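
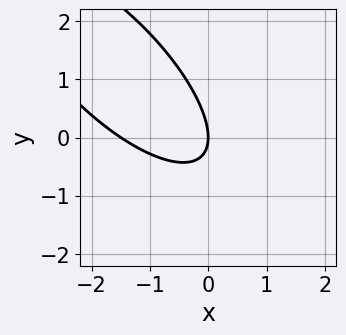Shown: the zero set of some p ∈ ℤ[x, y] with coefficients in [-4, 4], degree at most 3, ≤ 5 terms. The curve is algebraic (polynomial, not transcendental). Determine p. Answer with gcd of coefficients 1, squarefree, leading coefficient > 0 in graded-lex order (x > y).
2*x^2 + 3*x*y + 2*y^2 + 3*x

First, degree: the shape is more complex than any degree-1 curve, so deg p = 2.
Then, checking where it meets the axes: one x-axis crossing is at x = 0; it meets the y-axis at y = 0 (among the integer gridlines).
Finally, putting this together gives p.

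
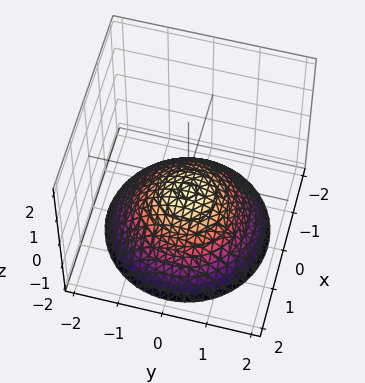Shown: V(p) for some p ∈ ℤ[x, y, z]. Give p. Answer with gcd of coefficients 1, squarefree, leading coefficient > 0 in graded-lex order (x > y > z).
x^2 + y^2 + 2*z + 1

(a) deg p = 2. The shape is more complex than any degree-1 surface.
(b) Symmetries: every cross-section ⟂ z is a circle, so x, y appear only via x² + y².
(c) Checking where it meets the axes: no y-intercept at any integer in the box; a circular section at z = -2 has radius between 1 and 2; the surface avoids every integer x-axis point in the box.
(d) These observations pin down the coefficients.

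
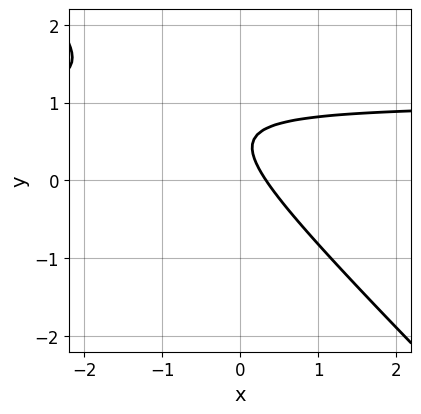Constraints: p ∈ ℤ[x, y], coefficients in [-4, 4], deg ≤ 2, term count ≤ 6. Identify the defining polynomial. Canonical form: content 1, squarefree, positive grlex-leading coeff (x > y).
First, the degree is 2 — a generic line meets the curve in up to 2 points.
Next, observable constraints: the curve avoids every integer y-axis point in the box.
Finally, the integer polynomial consistent with all of this is the stated p.

3*x*y + 3*y^2 - 3*x - 3*y + 1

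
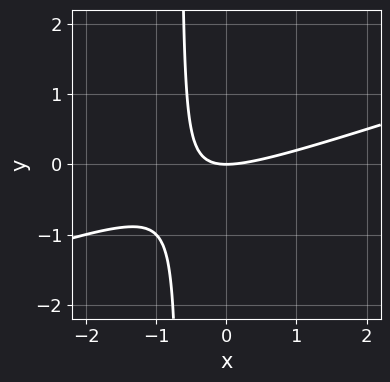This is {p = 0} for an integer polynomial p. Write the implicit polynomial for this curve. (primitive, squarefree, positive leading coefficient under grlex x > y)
x^2 - 3*x*y - 2*y

First, deg p = 2. A generic line meets the curve in up to 2 points.
Next, from the axis intercepts and sections: it meets the y-axis at y = 0 (among the integer gridlines); one x-axis crossing is at x = 0.
Finally, fitting integer coefficients to these (and the overall shape) gives p.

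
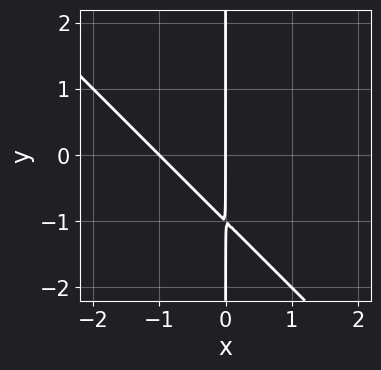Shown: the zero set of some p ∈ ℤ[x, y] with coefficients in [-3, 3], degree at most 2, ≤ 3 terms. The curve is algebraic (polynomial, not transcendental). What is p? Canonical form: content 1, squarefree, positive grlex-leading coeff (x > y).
(a) deg p = 2. No degree-1 curve has this shape.
(b) From the axis intercepts and sections: the x-axis gridline crossings are at x ∈ {-1, 0}; the visible y-axis segment lies entirely on the curve.
(c) Matching integer coefficients to the picture gives p.

x^2 + x*y + x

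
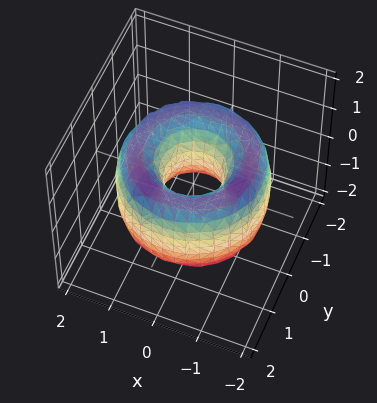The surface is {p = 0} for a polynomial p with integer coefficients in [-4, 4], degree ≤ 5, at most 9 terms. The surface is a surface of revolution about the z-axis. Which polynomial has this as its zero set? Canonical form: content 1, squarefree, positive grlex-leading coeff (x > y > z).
x^4 + 2*x^2*y^2 + y^4 - 3*x^2 - 3*y^2 + z^2 + 1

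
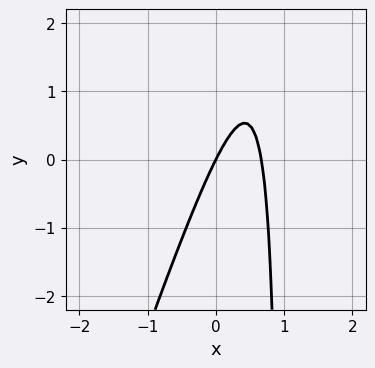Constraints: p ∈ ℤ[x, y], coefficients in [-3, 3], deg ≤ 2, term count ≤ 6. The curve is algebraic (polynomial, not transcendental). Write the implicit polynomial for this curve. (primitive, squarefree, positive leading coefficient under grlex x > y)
3*x^2 - x*y - 2*x + y

Degree: a generic line meets the curve in up to 2 points, so deg p = 2.
Reading off the gridlines: one x-axis crossing is at x = 0; one y-axis crossing is at y = 0.
Solving for integer coefficients yields p as stated.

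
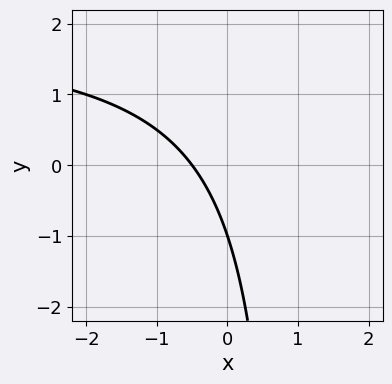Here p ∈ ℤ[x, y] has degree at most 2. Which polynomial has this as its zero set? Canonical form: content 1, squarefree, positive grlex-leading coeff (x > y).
First, degree: no degree-1 curve has this shape, so deg p = 2.
Next, observable constraints: it meets the y-axis at y = -1 (among the integer gridlines).
Finally, together with the visible shape, these determine p as stated.

x*y - 2*x - y - 1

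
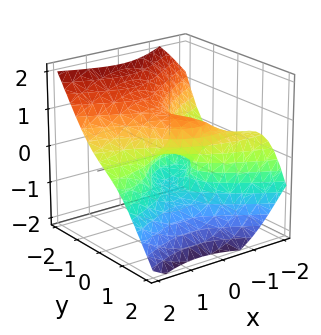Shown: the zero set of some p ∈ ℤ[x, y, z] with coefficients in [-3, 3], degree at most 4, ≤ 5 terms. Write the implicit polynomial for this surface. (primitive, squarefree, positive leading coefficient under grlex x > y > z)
deg p = 3. The shape is more complex than any degree-2 surface.
From the axis intercepts and sections: the visible x-axis segment lies entirely on the surface; among the integer gridlines, it crosses the z-axis at z ∈ {-1, 0, 1}; it crosses the y-axis at the gridline y = 0.
These observations pin down the coefficients.

3*x^2*z + 3*y^3 + 2*z^3 + 3*x*y - 2*z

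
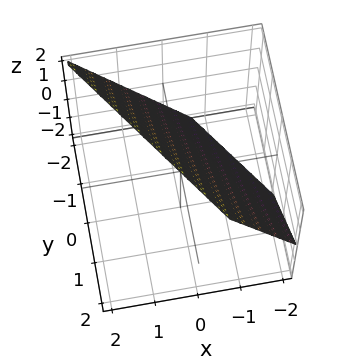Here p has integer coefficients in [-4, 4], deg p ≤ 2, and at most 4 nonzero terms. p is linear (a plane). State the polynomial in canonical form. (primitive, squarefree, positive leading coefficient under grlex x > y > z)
3*x + 2*y - 2*z + 2

1. Degree: every cross-section is a straight line — this is a plane, so deg p = 1.
2. From the axis intercepts and sections: one y-axis crossing is at y = -1; it meets the z-axis at z = 1 (among the integer gridlines).
3. The integer polynomial consistent with all of this is the stated p.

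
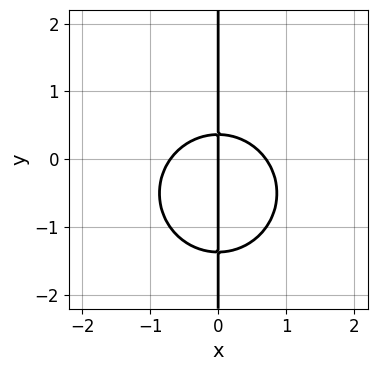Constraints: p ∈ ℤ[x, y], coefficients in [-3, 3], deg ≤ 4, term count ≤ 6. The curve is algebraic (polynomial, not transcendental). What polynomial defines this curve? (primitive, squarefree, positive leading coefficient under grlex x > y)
2*x^3 + 2*x*y^2 + 2*x*y - x

The degree is 3 — no degree-2 curve has this shape.
Reading off the gridlines: it crosses the x-axis at the gridline x = 0; the visible y-axis segment lies entirely on the curve.
These observations pin down the coefficients.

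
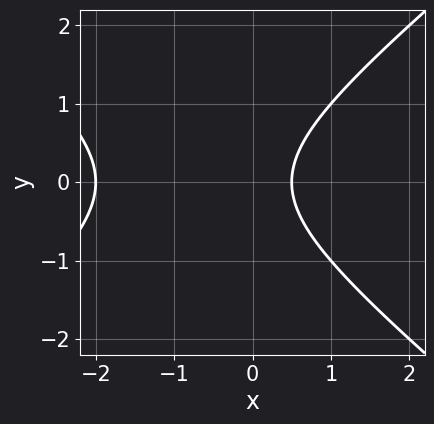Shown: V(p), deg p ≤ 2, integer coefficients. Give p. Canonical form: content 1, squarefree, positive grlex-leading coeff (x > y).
2*x^2 - 3*y^2 + 3*x - 2

1. deg p = 2.
2. Symmetries: the y ↦ −y reflection is a symmetry, so y appears only in even powers.
3. Checking where it meets the axes: one x-axis crossing is at x = -2; the curve avoids every integer y-axis point in the box.
4. Solving for integer coefficients yields p as stated.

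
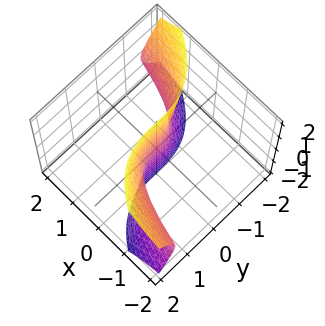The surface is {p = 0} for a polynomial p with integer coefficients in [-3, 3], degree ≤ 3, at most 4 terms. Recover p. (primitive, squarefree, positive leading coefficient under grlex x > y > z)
The degree is 3 — no degree-2 surface has this shape.
From the axis intercepts and sections: it meets the x-axis at x = 0 (among the integer gridlines); every point of the z-axis in the box is on the surface.
The integer polynomial consistent with all of this is the stated p.

3*x*z^2 + 2*y^3 + 3*x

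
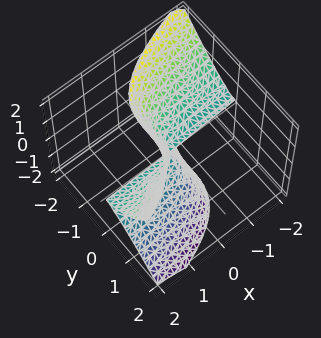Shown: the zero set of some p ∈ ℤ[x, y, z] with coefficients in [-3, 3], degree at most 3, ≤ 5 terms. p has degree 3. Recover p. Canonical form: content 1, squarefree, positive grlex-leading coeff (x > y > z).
(a) Degree: no degree-2 surface has this shape, so deg p = 3.
(b) From the visible intercepts: it meets the z-axis at z = 0 (among the integer gridlines); it meets the y-axis at y = 0 (among the integer gridlines).
(c) Together with the visible shape, these determine p as stated. Check: (-2, 0, 0) on the x-axis lies on the surface, and p(-2, 0, 0) = 0. ✓

3*x*z^2 - 3*y^3 - z^3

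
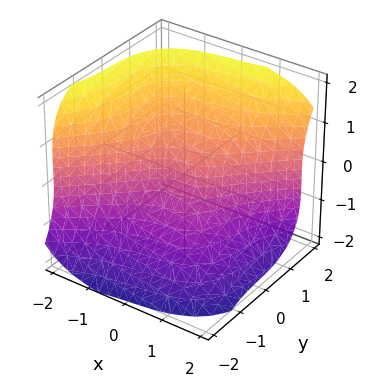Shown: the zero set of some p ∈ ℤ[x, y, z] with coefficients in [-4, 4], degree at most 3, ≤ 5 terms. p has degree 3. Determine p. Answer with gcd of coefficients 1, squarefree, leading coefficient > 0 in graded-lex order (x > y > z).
2*x^3 + x*z^2 - 3*y^3 + 3*z^3 - 2*y

First, deg p = 3.
Then, reading off the gridlines: it crosses the y-axis at the gridline y = 0; one x-axis crossing is at x = 0; it meets the z-axis at z = 0 (among the integer gridlines).
Finally, assembling these constraints gives the stated polynomial.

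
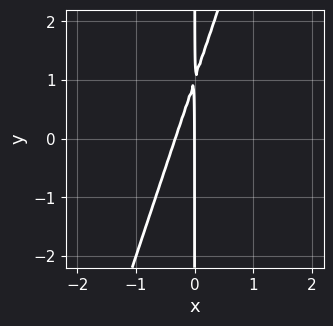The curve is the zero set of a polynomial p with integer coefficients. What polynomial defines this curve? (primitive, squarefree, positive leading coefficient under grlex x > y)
3*x^2 - x*y + x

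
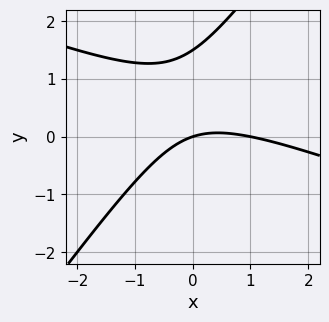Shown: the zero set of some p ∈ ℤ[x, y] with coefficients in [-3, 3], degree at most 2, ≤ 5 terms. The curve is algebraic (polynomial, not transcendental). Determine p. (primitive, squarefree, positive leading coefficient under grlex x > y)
x^2 + 2*x*y - 2*y^2 - x + 3*y

(a) The degree is 2 — no degree-1 curve has this shape.
(b) Against the integer gridlines: the x-axis gridline crossings are at x ∈ {0, 1}; it meets the y-axis at y = 0 (among the integer gridlines).
(c) Putting this together gives p.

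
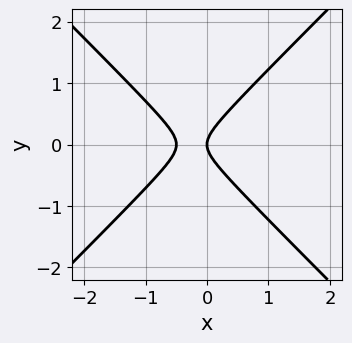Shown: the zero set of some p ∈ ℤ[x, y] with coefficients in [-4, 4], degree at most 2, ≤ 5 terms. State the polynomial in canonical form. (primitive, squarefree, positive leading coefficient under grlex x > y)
2*x^2 - 2*y^2 + x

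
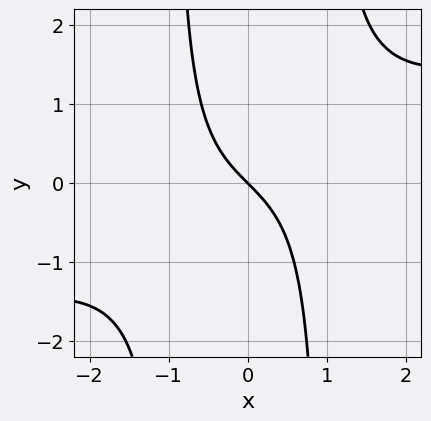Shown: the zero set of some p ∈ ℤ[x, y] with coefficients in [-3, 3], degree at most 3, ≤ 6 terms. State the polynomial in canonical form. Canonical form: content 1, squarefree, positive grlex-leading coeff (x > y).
Degree: a generic line meets the curve in up to 3 points, so deg p = 3.
Reading off the gridlines: it meets the x-axis at x = 0 (among the integer gridlines); one y-axis crossing is at y = 0.
Putting this together gives p.

x^3 - 3*x^2*y + 3*x + 3*y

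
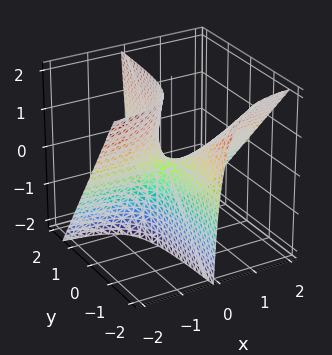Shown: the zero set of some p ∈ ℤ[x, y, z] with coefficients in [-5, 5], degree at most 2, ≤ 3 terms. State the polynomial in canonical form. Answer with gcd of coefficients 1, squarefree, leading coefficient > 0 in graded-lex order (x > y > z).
First, the degree is 2 — no degree-1 surface has this shape.
Then, from the visible intercepts: the visible y-axis segment lies entirely on the surface; the visible x-axis segment lies entirely on the surface.
Finally, these observations pin down the coefficients.

4*x*y + 3*x*z + z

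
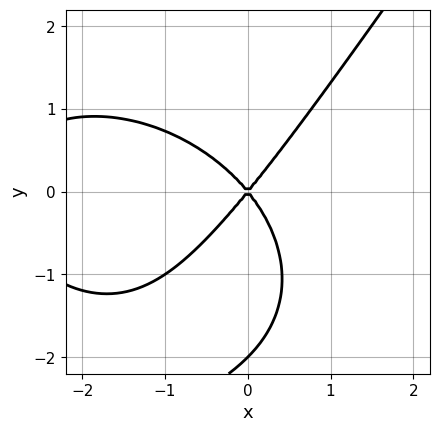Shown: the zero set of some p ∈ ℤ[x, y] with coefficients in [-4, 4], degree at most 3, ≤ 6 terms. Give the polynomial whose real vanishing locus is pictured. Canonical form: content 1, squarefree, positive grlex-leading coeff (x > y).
x^3 + x*y^2 - y^3 + 3*x^2 - 2*y^2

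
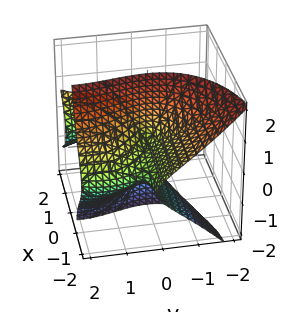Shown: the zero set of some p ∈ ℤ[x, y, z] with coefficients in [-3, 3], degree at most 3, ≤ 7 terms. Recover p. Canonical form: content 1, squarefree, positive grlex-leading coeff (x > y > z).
(a) The picture has 2 separate pieces.
(b) The degree is 3 — a generic line meets the surface in up to 3 points.
(c) Checking where it meets the axes: the visible x-axis segment lies entirely on the surface; every point of the z-axis in the box is on the surface.
(d) Assembling these constraints gives the stated polynomial.

x^2*y - 3*x*z^2 + y^3 - 2*x*z - 3*y^2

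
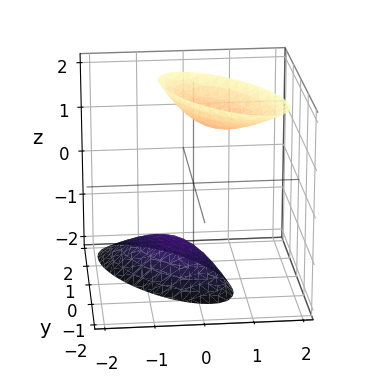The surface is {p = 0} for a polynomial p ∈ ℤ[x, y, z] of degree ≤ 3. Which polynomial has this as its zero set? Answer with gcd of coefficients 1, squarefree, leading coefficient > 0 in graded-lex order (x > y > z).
3*x^2 + 3*x*y - x*z + 2*y^2 - z^2 + 2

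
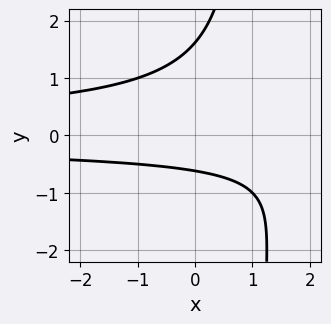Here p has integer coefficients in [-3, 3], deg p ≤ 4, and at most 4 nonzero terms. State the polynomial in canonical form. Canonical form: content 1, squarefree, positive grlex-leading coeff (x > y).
deg p = 3.
Observable constraints: it misses every integer gridline on the x-axis.
These observations pin down the coefficients.

x*y^2 - y^2 + y + 1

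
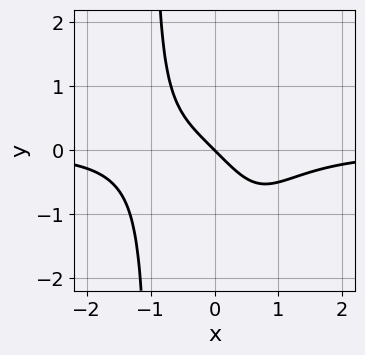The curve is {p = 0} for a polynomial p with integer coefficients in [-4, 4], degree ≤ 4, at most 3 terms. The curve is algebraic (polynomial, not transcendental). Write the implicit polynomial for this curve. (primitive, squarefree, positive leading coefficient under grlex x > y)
The degree is 4 — a generic line meets the curve in up to 4 points.
From the axis intercepts and sections: one y-axis crossing is at y = 0; it crosses the x-axis at the gridline x = 0.
Putting this together gives p.

x^3*y + x + y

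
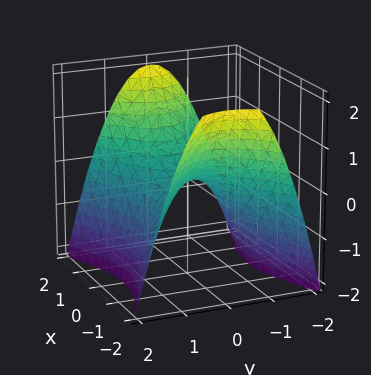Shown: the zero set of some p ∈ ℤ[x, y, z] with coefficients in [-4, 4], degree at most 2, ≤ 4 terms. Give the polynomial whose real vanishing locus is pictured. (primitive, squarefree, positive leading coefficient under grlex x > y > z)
First, the degree is 2 — a saddle surface; a quadric.
Next, symmetries: mirror symmetry y ↦ −y ⇒ only even powers of y; mirror symmetry x ↦ −x ⇒ only even powers of x.
Next, checking where it meets the axes: it crosses the z-axis at the gridline z = 0; it meets the x-axis at x = 0 (among the integer gridlines); it crosses the y-axis at the gridline y = 0.
Finally, fitting integer coefficients to these (and the overall shape) gives p.

x^2 - 2*y^2 - 2*z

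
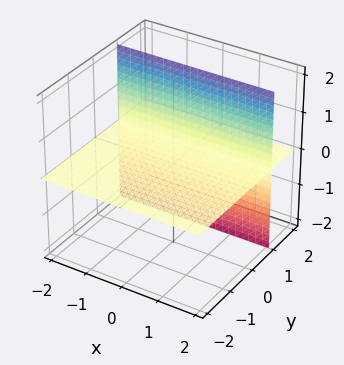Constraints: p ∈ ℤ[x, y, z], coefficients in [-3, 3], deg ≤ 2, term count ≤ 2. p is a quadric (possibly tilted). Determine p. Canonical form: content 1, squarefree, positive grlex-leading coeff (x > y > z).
y*z - z

The picture has 2 separate pieces. Treating them together as one polynomial.
deg p = 2. The shape is more complex than any degree-1 surface.
Reading off the gridlines: every point of the x-axis in the box is on the surface; it crosses the z-axis at the gridline z = 0; every point of the y-axis in the box is on the surface.
Together with the visible shape, these determine p as stated.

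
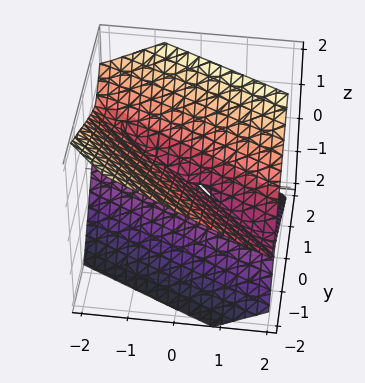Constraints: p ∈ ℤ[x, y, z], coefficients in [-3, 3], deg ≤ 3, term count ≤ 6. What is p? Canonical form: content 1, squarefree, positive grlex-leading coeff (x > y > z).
1. deg p = 2. A generic line meets the surface in up to 2 points.
2. From the visible intercepts: one z-axis crossing is at z = 0; one y-axis crossing is at y = 0; it crosses the x-axis at the gridline x = 0.
3. The integer polynomial consistent with all of this is the stated p.

x^2 + 3*x*y + 2*y^2 + 2*y*z - 3*z^2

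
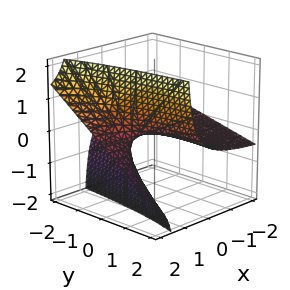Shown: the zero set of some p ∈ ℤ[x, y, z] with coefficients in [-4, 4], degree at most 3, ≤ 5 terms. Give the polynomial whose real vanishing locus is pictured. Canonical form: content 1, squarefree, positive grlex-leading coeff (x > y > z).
x*y + 3*x*z - 3*z

(a) Degree: no degree-1 surface has this shape, so deg p = 2.
(b) From the axis intercepts and sections: every point of the y-axis in the box is on the surface; the visible x-axis segment lies entirely on the surface; it meets the z-axis at z = 0 (among the integer gridlines).
(c) Assembling these constraints gives the stated polynomial.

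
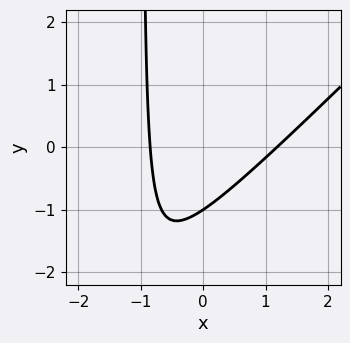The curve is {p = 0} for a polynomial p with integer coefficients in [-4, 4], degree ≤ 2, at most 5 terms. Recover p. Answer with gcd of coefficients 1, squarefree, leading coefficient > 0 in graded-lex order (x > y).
First, deg p = 2. A generic line meets the curve in up to 2 points.
Next, reading off the gridlines: it meets the y-axis at y = -1 (among the integer gridlines).
Finally, fitting integer coefficients to these (and the overall shape) gives p.

3*x^2 - 3*x*y - x - 3*y - 3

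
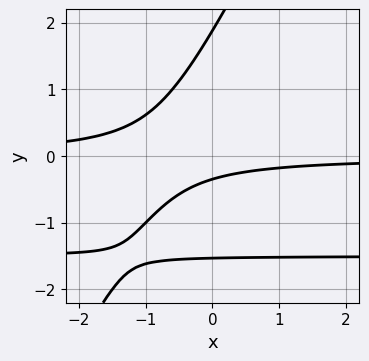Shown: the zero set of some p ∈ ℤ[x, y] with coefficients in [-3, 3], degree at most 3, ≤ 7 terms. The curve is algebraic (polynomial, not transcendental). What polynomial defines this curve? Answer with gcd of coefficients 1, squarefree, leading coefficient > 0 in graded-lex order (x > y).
2*x*y^2 - y^3 + 3*x*y + 3*y + 1

(a) Degree: the shape is more complex than any degree-2 curve, so deg p = 3.
(b) Observable constraints: the curve avoids every integer x-axis point in the box.
(c) The integer polynomial consistent with all of this is the stated p.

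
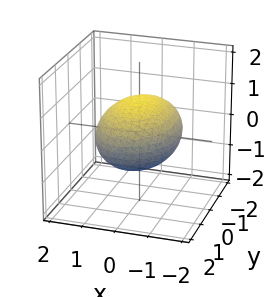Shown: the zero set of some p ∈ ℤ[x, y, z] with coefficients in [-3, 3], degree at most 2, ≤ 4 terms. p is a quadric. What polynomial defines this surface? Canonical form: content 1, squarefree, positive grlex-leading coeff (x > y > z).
(a) The degree is 2 — bounded and convex; a quadric.
(b) Symmetries: mirror symmetry z ↦ −z ⇒ only even powers of z; it's symmetric under x → −x, forcing even powers of x; mirror symmetry y ↦ −y ⇒ only even powers of y.
(c) Checking where it meets the axes: among the integer gridlines, it crosses the z-axis at z ∈ {-1, 1}.
(d) The integer polynomial consistent with all of this is the stated p.

2*x^2 + y^2 + 3*z^2 - 3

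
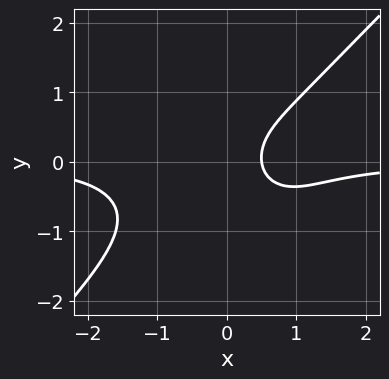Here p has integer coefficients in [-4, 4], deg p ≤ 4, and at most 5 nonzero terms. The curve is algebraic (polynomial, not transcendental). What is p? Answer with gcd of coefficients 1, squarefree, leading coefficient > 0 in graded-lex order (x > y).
deg p = 4.
From the axis intercepts and sections: it misses every integer gridline on the y-axis.
Assembling these constraints gives the stated polynomial.

2*x^3*y - 2*y^4 - 2*y^2 + 2*x - 1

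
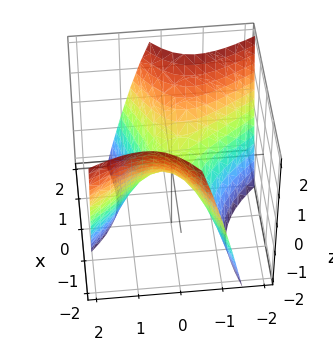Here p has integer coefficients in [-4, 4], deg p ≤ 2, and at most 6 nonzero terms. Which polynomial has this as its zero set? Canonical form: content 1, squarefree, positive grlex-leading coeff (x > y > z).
2*x^2 - 3*x*y - 3*y^2 - 3*z

(a) The degree is 2 — a generic line meets the surface in up to 2 points.
(b) Reading off the gridlines: it meets the x-axis at x = 0 (among the integer gridlines); one y-axis crossing is at y = 0; it crosses the z-axis at the gridline z = 0.
(c) Assembling these constraints gives the stated polynomial.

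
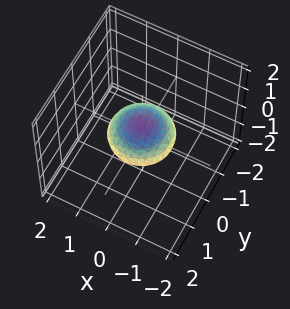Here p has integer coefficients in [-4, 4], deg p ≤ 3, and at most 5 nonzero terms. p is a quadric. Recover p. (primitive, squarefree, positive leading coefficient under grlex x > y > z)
First, the degree is 2 — a closed, bounded, convex surface; a quadric.
Then, symmetries: rotational symmetry about the z-axis ⇒ p depends on x, y only through x² + y²; it's symmetric under z → −z, forcing even powers of z.
Then, against the integer gridlines: the y-axis gridline crossings are at y ∈ {-1, 1}; a circular section at z = 0 has radius exactly 1.
Finally, solving for integer coefficients yields p as stated.

x^2 + y^2 + 3*z^2 - 1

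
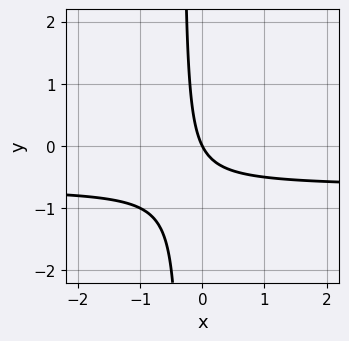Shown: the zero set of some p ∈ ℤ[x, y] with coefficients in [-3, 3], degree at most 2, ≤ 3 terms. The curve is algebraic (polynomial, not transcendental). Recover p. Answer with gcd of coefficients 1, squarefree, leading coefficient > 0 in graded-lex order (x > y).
3*x*y + 2*x + y

(a) deg p = 2. The shape is more complex than any degree-1 curve.
(b) Reading off the gridlines: it meets the x-axis at x = 0 (among the integer gridlines); one y-axis crossing is at y = 0.
(c) Solving for integer coefficients yields p as stated.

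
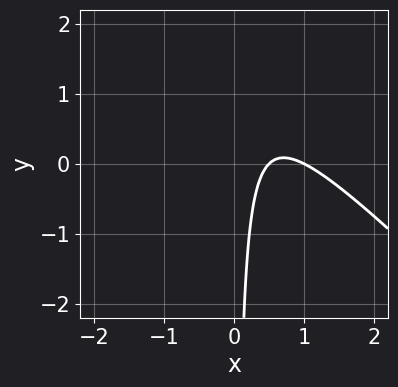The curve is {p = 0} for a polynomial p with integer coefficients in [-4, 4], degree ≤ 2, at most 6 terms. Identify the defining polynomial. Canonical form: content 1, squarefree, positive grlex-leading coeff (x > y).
2*x^2 + 2*x*y - 3*x + 1

First, the degree is 2 — the shape is more complex than any degree-1 curve.
Next, reading off the gridlines: it meets the x-axis at x = 1 (among the integer gridlines); the curve avoids every integer y-axis point in the box.
Finally, together with the visible shape, these determine p as stated.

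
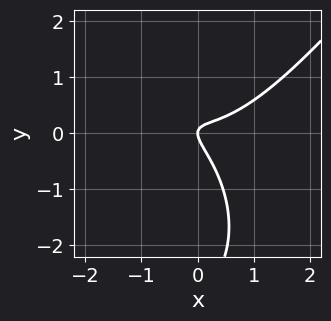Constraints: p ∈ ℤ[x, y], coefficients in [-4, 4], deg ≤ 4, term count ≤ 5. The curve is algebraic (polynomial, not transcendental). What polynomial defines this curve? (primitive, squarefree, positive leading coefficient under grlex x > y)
2*x^3 - y^3 - 3*x*y - 3*y^2 + x

(a) deg p = 3. A generic line meets the curve in up to 3 points.
(b) From the axis intercepts and sections: it meets the y-axis at y = 0 (among the integer gridlines); it meets the x-axis at x = 0 (among the integer gridlines).
(c) Assembling these constraints gives the stated polynomial.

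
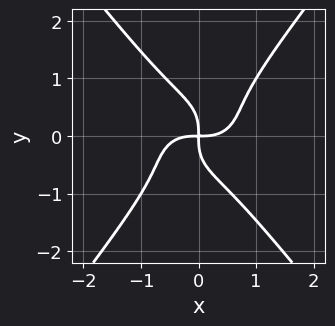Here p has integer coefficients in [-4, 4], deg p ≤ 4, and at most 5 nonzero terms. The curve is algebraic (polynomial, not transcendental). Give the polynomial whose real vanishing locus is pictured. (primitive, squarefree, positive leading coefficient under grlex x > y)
The degree is 4 — a generic line meets the curve in up to 4 points.
Observable constraints: it meets the y-axis at y = 0 (among the integer gridlines); one x-axis crossing is at x = 0.
Solving for integer coefficients yields p as stated.

x^4 + x^2*y^2 - y^4 - x*y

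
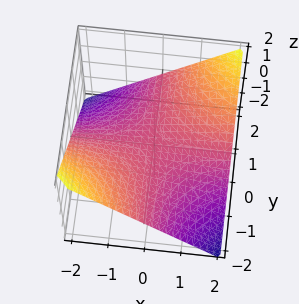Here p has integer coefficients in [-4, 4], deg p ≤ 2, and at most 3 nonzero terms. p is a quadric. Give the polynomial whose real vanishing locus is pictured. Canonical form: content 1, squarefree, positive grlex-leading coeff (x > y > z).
The degree is 2 — a hyperbolic paraboloid; a quadric.
Checking where it meets the axes: it crosses the z-axis at the gridline z = 0; every point of the y-axis in the box is on the surface; every point of the x-axis in the box is on the surface.
Solving for integer coefficients yields p as stated.

x*y - 2*z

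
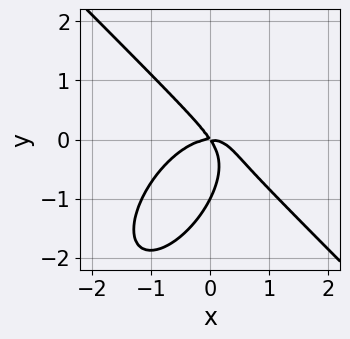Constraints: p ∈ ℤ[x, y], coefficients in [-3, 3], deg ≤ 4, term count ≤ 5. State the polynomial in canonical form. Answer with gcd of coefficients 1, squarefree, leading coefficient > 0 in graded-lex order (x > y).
First, deg p = 3. No degree-2 curve has this shape.
Then, against the integer gridlines: it crosses the x-axis at the gridline x = 0; the y-axis gridline crossings are at y ∈ {-1, 0}.
Finally, fitting integer coefficients to these (and the overall shape) gives p.

3*x^3 - x*y^2 + 2*y^3 + 3*x*y + 2*y^2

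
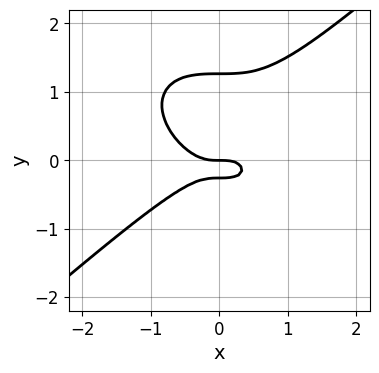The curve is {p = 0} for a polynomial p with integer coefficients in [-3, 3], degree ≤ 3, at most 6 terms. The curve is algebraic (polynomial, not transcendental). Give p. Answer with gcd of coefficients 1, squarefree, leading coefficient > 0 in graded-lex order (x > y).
2*x^3 - 3*y^3 + 3*y^2 + y

1. Degree: a generic line meets the curve in up to 3 points, so deg p = 3.
2. Against the integer gridlines: it meets the y-axis at y = 0 (among the integer gridlines); it meets the x-axis at x = 0 (among the integer gridlines).
3. Matching integer coefficients to the picture gives p.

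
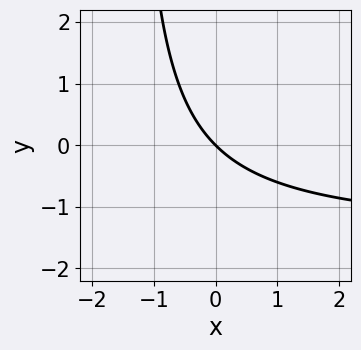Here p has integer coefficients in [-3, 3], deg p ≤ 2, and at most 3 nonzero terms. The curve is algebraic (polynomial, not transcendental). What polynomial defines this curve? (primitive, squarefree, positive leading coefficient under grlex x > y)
First, the degree is 2 — the shape is more complex than any degree-1 curve.
Then, from the visible intercepts: it crosses the y-axis at the gridline y = 0; it meets the x-axis at x = 0 (among the integer gridlines).
Finally, fitting integer coefficients to these (and the overall shape) gives p.

2*x*y + 3*x + 3*y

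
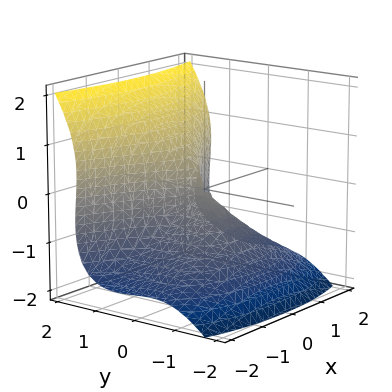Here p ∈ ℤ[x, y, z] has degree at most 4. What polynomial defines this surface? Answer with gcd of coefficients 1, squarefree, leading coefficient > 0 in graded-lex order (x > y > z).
First, degree: the shape is more complex than any degree-2 surface, so deg p = 3.
Then, observable constraints: it crosses the z-axis at the gridline z = 0; one x-axis crossing is at x = 0; it meets the y-axis at y = 0 (among the integer gridlines).
Finally, the integer polynomial consistent with all of this is the stated p.

3*y^3 - 2*z^3 - 2*x^2 + y*z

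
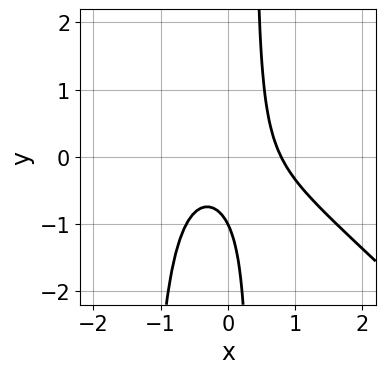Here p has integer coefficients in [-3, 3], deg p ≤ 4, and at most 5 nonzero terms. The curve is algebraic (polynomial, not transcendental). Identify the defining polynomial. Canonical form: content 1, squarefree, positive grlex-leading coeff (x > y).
2*x^3 + 2*x^2*y + 2*x*y - y - 1

(a) deg p = 3. The shape is more complex than any degree-2 curve.
(b) Against the integer gridlines: one y-axis crossing is at y = -1.
(c) Putting this together gives p.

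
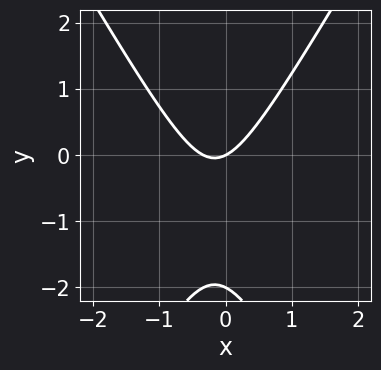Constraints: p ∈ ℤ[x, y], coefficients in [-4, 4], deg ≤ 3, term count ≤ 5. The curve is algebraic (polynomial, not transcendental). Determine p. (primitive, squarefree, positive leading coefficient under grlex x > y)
3*x^2 - y^2 + x - 2*y

deg p = 2. The shape is more complex than any degree-1 curve.
Reading off the gridlines: it crosses the x-axis at the gridline x = 0; the y-axis gridline crossings are at y ∈ {-2, 0}.
Fitting integer coefficients to these (and the overall shape) gives p.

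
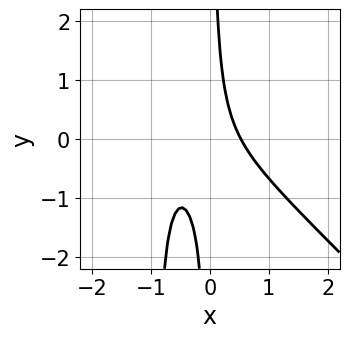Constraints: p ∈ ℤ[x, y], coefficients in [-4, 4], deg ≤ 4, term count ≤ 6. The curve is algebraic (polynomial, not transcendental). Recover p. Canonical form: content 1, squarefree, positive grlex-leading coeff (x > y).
Degree: no degree-2 curve has this shape, so deg p = 3.
Against the integer gridlines: no y-intercept at any integer in the box.
Solving for integer coefficients yields p as stated.

3*x^3 + 3*x^2*y + 2*x^2 + 3*x*y - 1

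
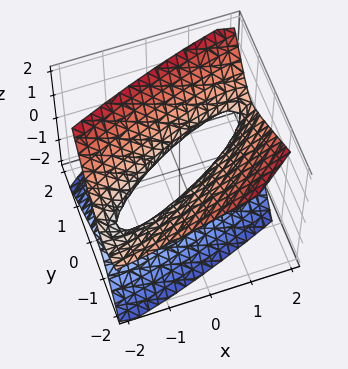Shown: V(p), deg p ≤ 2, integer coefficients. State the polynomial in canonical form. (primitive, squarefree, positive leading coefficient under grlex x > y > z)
x^2 - 3*x*y + 3*y^2 + 2*y*z - 3*z^2 - 1

(a) The degree is 2 — no degree-1 surface has this shape.
(b) From the axis intercepts and sections: no z-intercept at any integer in the box; the x-axis gridline crossings are at x ∈ {-1, 1}.
(c) These observations pin down the coefficients.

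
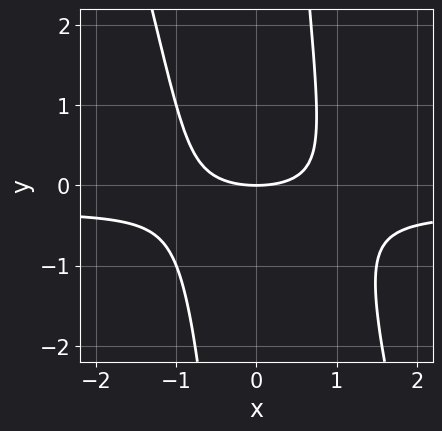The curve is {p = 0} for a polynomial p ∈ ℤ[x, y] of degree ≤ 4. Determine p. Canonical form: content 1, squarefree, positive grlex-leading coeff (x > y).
deg p = 3. A generic line meets the curve in up to 3 points.
Reading off the gridlines: one x-axis crossing is at x = 0; it crosses the y-axis at the gridline y = 0.
Matching integer coefficients to the picture gives p.

3*x^2*y + x*y^2 + x^2 - 3*y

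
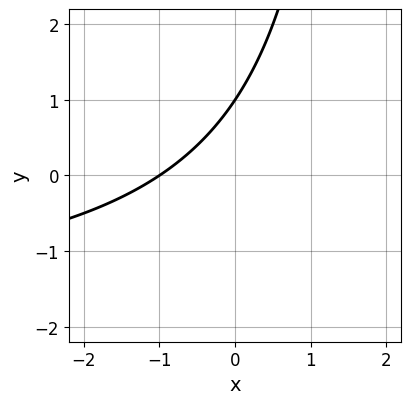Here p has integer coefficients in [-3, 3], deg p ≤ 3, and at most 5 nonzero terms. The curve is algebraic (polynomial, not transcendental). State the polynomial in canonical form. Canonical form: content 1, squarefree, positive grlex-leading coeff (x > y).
The degree is 2 — a generic line meets the curve in up to 2 points.
From the axis intercepts and sections: one y-axis crossing is at y = 1; it meets the x-axis at x = -1 (among the integer gridlines).
Together with the visible shape, these determine p as stated.

x*y + 2*x - 2*y + 2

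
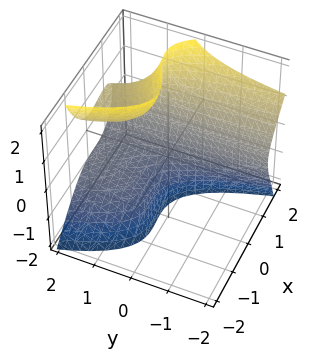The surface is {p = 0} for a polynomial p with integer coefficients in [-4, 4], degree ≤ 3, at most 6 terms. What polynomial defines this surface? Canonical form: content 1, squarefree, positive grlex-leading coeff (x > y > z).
The degree is 3 — a generic line meets the surface in up to 3 points.
Checking where it meets the axes: the surface avoids every integer y-axis point in the box; the surface avoids every integer z-axis point in the box.
The integer polynomial consistent with all of this is the stated p.

3*x^3 - 2*x^2*z + 2*y*z^2 - 2*x^2 - 2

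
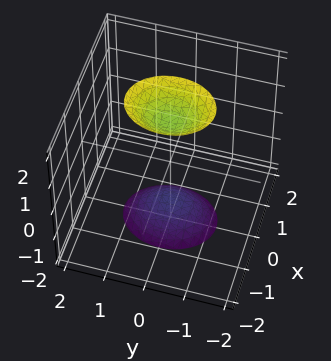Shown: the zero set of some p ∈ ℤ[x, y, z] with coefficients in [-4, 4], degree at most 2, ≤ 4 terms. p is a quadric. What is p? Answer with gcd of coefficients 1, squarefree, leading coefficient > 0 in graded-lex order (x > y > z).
First, there are 2 components. They look like related sheets of one shape, so recover p as a whole.
Then, deg p = 2. Two separate bowl-shaped sheets opening away from each other; a quadric.
Then, symmetries: the x ↦ −x reflection is a symmetry, so x appears only in even powers; mirror symmetry y ↦ −y ⇒ only even powers of y; the z ↦ −z reflection is a symmetry, so z appears only in even powers.
Next, against the integer gridlines: no y-intercept at any integer in the box; no x-intercept at any integer in the box.
Finally, solving for integer coefficients yields p as stated.

3*x^2 + 2*y^2 - z^2 + 2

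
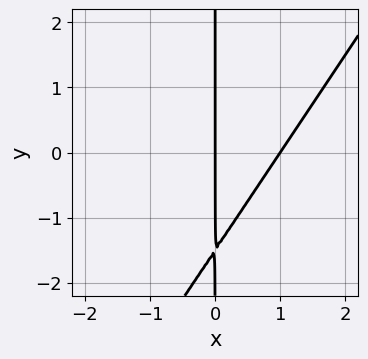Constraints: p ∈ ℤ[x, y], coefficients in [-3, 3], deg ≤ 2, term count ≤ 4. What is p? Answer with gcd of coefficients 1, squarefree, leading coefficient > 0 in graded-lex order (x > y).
3*x^2 - 2*x*y - 3*x

First, the degree is 2 — a generic line meets the curve in up to 2 points.
Then, from the axis intercepts and sections: the visible y-axis segment lies entirely on the curve; among the integer gridlines, it crosses the x-axis at x ∈ {0, 1}.
Finally, assembling these constraints gives the stated polynomial.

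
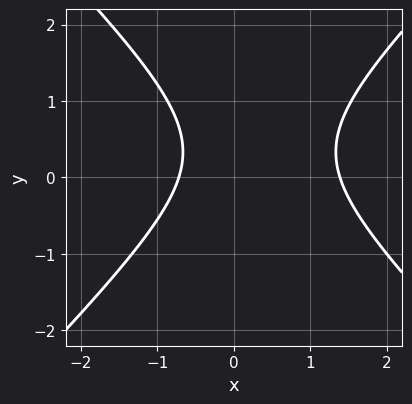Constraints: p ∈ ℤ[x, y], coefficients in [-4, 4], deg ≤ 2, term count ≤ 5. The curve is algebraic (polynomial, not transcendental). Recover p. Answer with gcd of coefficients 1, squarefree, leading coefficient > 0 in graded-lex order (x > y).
3*x^2 - 3*y^2 - 2*x + 2*y - 3

The degree is 2 — no degree-1 curve has this shape.
Checking where it meets the axes: it misses every integer gridline on the y-axis.
Putting this together gives p.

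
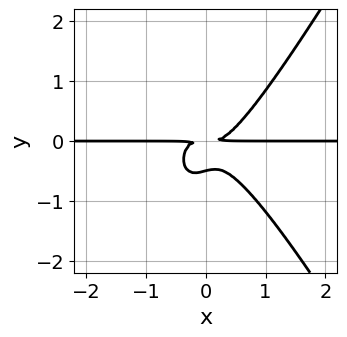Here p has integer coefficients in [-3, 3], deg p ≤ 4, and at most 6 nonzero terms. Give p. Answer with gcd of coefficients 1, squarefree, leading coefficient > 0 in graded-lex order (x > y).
First, the degree is 4 — a generic line meets the curve in up to 4 points.
Next, checking where it meets the axes: every point of the x-axis in the box is on the curve.
Finally, together with the visible shape, these determine p as stated.

3*x^3*y - x*y^3 - 2*y^3 - y^2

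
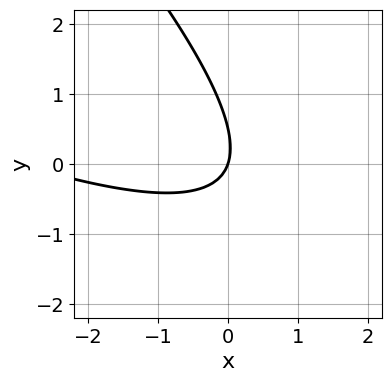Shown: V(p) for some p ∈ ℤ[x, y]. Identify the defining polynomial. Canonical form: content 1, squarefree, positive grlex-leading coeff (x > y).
x^2 + 3*x*y + 2*y^2 + 3*x - y

1. The degree is 2 — no degree-1 curve has this shape.
2. Checking where it meets the axes: it crosses the x-axis at the gridline x = 0; it meets the y-axis at y = 0 (among the integer gridlines).
3. Solving for integer coefficients yields p as stated.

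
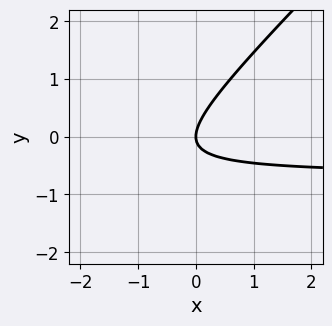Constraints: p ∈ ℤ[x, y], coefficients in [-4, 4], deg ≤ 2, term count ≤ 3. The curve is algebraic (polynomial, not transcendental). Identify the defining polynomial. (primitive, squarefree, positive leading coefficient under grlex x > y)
1. Degree: the shape is more complex than any degree-1 curve, so deg p = 2.
2. Observable constraints: it meets the x-axis at x = 0 (among the integer gridlines); it meets the y-axis at y = 0 (among the integer gridlines).
3. Solving for integer coefficients yields p as stated.

3*x*y - 3*y^2 + 2*x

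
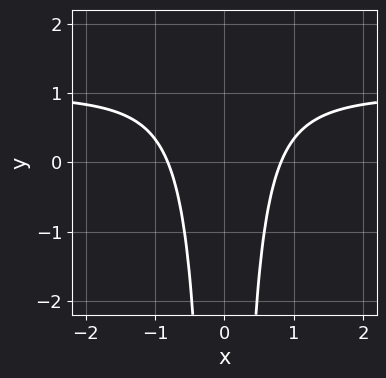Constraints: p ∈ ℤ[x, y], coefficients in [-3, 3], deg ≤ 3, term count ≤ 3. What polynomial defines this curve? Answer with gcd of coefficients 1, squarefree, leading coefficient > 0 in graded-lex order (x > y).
1. The degree is 3 — no degree-2 curve has this shape.
2. Symmetries: mirror symmetry x ↦ −x ⇒ only even powers of x.
3. From the visible intercepts: no y-intercept at any integer in the box.
4. Fitting integer coefficients to these (and the overall shape) gives p.

3*x^2*y - 3*x^2 + 2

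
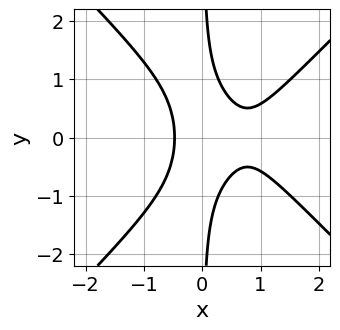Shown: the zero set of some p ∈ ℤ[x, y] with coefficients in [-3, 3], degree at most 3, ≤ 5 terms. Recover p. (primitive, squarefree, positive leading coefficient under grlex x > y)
3*x^3 - 3*x*y^2 - 3*x^2 + 1

The degree is 3 — no degree-2 curve has this shape.
Symmetries: it's symmetric under y → −y, forcing even powers of y.
Observable constraints: it misses every integer gridline on the y-axis.
Fitting integer coefficients to these (and the overall shape) gives p.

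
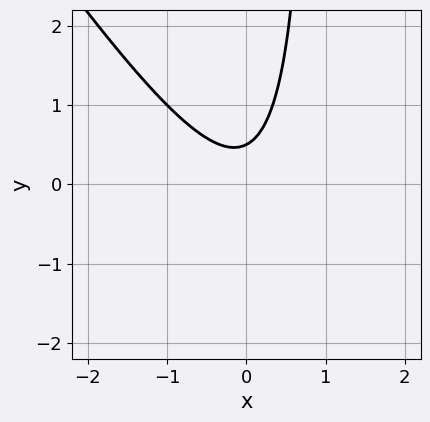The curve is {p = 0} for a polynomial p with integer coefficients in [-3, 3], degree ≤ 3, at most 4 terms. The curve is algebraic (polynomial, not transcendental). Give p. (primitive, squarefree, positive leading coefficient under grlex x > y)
Degree: the shape is more complex than any degree-1 curve, so deg p = 2.
From the visible intercepts: no x-intercept at any integer in the box.
The integer polynomial consistent with all of this is the stated p.

3*x^2 + 2*x*y - 2*y + 1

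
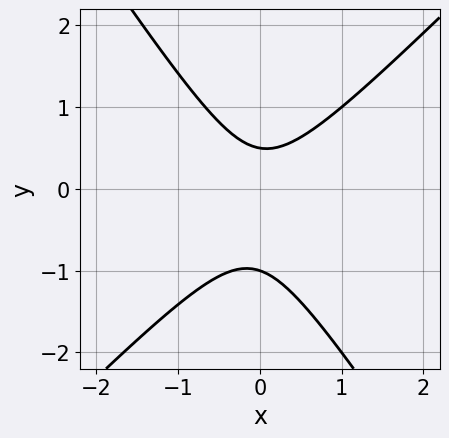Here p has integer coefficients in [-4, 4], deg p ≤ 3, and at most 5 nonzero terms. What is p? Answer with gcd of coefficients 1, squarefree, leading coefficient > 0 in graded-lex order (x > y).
3*x^2 - x*y - 2*y^2 - y + 1

(a) The degree is 2 — the shape is more complex than any degree-1 curve.
(b) Observable constraints: it crosses the y-axis at the gridline y = -1; no x-intercept at any integer in the box.
(c) Fitting integer coefficients to these (and the overall shape) gives p.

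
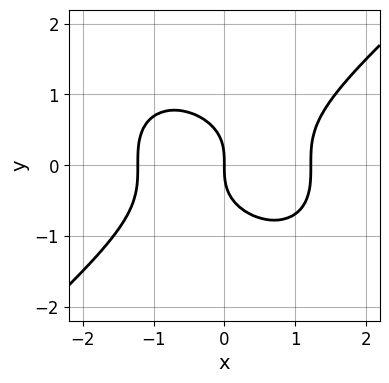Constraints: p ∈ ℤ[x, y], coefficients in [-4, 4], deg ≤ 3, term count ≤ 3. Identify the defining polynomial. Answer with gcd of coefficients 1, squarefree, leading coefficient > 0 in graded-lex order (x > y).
2*x^3 - 3*y^3 - 3*x

1. deg p = 3. A generic line meets the curve in up to 3 points.
2. Observable constraints: one x-axis crossing is at x = 0; it crosses the y-axis at the gridline y = 0.
3. Putting this together gives p.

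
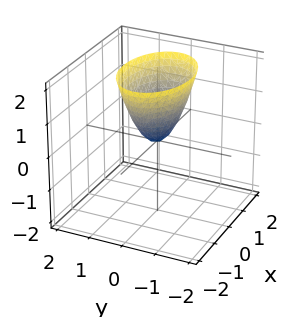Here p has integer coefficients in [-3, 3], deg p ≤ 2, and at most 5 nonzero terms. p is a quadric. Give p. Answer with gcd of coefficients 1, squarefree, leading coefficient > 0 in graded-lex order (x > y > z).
x^2 + 2*y^2 - z

(a) deg p = 2. A paraboloid; a quadric.
(b) Symmetries: the y ↦ −y reflection is a symmetry, so y appears only in even powers; the x ↦ −x reflection is a symmetry, so x appears only in even powers.
(c) From the axis intercepts and sections: it crosses the y-axis at the gridline y = 0; it meets the z-axis at z = 0 (among the integer gridlines); it crosses the x-axis at the gridline x = 0.
(d) Fitting integer coefficients to these (and the overall shape) gives p.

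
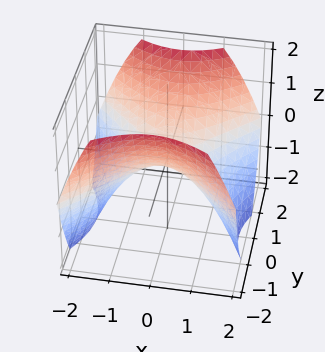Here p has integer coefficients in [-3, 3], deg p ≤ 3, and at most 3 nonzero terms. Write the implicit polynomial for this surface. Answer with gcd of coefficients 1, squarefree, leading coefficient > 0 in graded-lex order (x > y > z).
2*x^2 - 2*y^2 + 3*z

1. The degree is 2 — a hyperbolic paraboloid; a quadric.
2. Symmetries: the y ↦ −y reflection is a symmetry, so y appears only in even powers; the x ↦ −x reflection is a symmetry, so x appears only in even powers.
3. From the visible intercepts: one y-axis crossing is at y = 0; one z-axis crossing is at z = 0; it crosses the x-axis at the gridline x = 0.
4. Solving for integer coefficients yields p as stated.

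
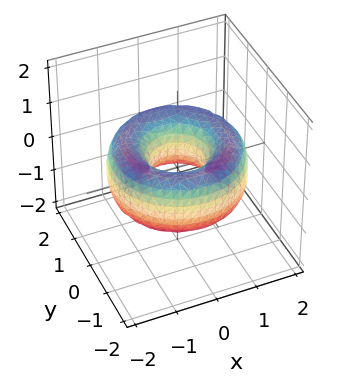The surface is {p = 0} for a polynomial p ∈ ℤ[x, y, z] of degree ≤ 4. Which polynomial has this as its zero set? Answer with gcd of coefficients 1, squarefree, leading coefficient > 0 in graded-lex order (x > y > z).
x^4 + 2*x^2*y^2 + y^4 - 3*x^2 - 3*y^2 + 2*z^2 + 1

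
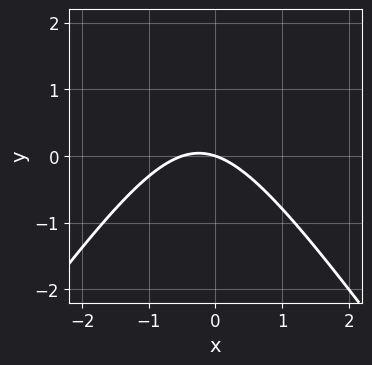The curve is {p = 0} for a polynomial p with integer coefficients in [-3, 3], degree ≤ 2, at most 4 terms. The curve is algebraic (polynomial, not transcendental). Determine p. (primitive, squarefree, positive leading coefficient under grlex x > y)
(a) Degree: a generic line meets the curve in up to 2 points, so deg p = 2.
(b) Checking where it meets the axes: one y-axis crossing is at y = 0; one x-axis crossing is at x = 0.
(c) Assembling these constraints gives the stated polynomial.

2*x^2 - y^2 + x + 3*y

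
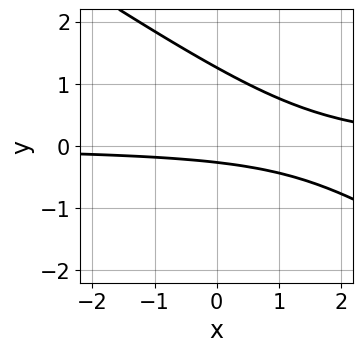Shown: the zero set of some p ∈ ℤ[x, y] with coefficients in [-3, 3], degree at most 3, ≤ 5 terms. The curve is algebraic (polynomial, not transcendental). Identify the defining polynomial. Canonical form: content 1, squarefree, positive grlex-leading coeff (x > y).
1. The degree is 2 — no degree-1 curve has this shape.
2. From the visible intercepts: it misses every integer gridline on the x-axis.
3. These observations pin down the coefficients.

2*x*y + 3*y^2 - 3*y - 1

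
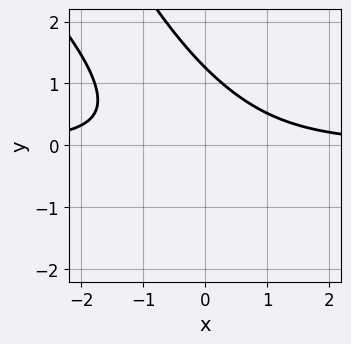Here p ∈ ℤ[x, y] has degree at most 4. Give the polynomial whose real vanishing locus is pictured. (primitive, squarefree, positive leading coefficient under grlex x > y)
First, degree: a generic line meets the curve in up to 3 points, so deg p = 3.
Next, from the axis intercepts and sections: the curve avoids every integer x-axis point in the box.
Finally, solving for integer coefficients yields p as stated.

2*x^2*y + 3*x*y^2 + y^3 - 2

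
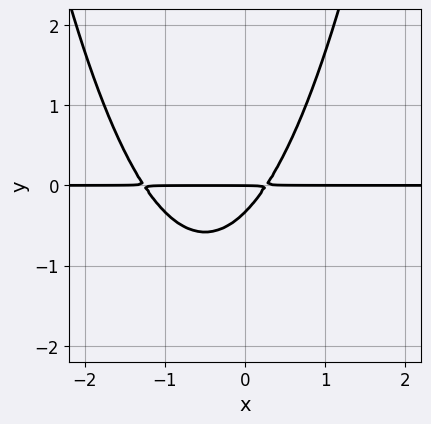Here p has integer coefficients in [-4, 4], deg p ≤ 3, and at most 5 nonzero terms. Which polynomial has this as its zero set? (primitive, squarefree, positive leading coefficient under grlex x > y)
(a) The degree is 3 — no degree-2 curve has this shape.
(b) Checking where it meets the axes: it crosses the y-axis at the gridline y = 0; every point of the x-axis in the box is on the curve.
(c) Fitting integer coefficients to these (and the overall shape) gives p.

3*x^2*y + 3*x*y - 3*y^2 - y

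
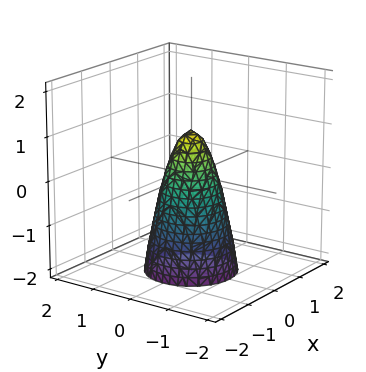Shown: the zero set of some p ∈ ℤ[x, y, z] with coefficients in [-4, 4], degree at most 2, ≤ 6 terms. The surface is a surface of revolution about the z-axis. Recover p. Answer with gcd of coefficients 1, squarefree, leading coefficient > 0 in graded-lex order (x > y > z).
First, the degree is 2 — a generic line meets the surface in up to 2 points.
Next, by symmetry, every cross-section ⟂ z is a circle, so x, y appear only via x² + y².
Next, checking where it meets the axes: it crosses the z-axis at the gridline z = 1; a circular section at z = 0 has radius between 0 and 1.
Finally, together with the visible shape, these determine p as stated.

3*x^2 + 3*y^2 + z - 1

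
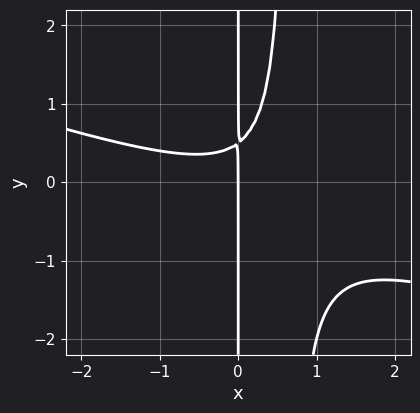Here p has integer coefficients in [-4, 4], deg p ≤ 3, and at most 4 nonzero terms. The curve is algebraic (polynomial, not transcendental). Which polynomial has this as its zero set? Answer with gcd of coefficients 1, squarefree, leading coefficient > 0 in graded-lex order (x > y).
deg p = 3. No degree-2 curve has this shape.
Checking where it meets the axes: it meets the x-axis at x = 0 (among the integer gridlines); every point of the y-axis in the box is on the curve.
Together with the visible shape, these determine p as stated.

x^3 + 3*x^2*y - 2*x*y + x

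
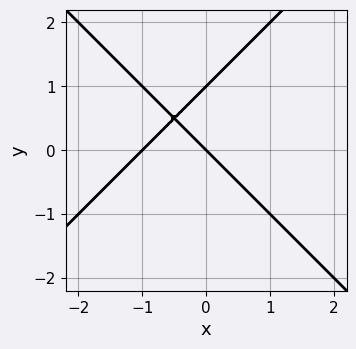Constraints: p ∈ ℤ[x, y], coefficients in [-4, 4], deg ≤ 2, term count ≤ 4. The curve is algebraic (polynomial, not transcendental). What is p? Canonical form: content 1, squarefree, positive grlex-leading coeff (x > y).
1. The degree is 2 — no degree-1 curve has this shape.
2. Checking where it meets the axes: among the integer gridlines, it crosses the x-axis at x ∈ {-1, 0}; the y-axis gridline crossings are at y ∈ {0, 1}.
3. Putting this together gives p.

x^2 - y^2 + x + y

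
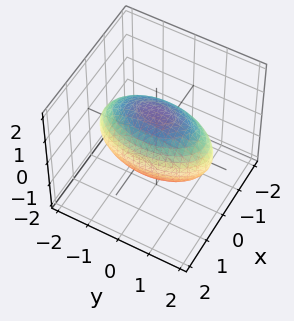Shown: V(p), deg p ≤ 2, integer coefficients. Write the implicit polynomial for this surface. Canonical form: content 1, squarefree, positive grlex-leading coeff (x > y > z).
1. deg p = 2.
2. Symmetries: mirror symmetry y ↦ −y ⇒ only even powers of y; it's symmetric under x → −x, forcing even powers of x; mirror symmetry z ↦ −z ⇒ only even powers of z.
3. From the axis intercepts and sections: the x-axis gridline crossings are at x ∈ {-1, 1}.
4. These observations pin down the coefficients.

3*x^2 + y^2 + 2*z^2 - 3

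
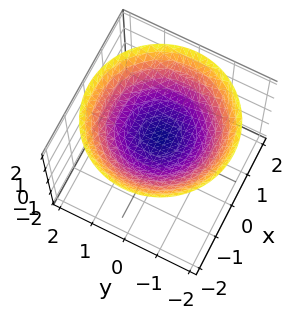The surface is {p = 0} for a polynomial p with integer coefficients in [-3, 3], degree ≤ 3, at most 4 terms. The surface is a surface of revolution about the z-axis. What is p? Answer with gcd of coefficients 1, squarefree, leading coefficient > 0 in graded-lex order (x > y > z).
x^2 + y^2 - 3*z + 2

First, the degree is 2 — no degree-1 surface has this shape.
Next, symmetries: rotational symmetry about the z-axis ⇒ p depends on x, y only through x² + y².
Next, observable constraints: a circular section at z = 1 has radius exactly 1; no y-intercept at any integer in the box.
Finally, putting this together gives p.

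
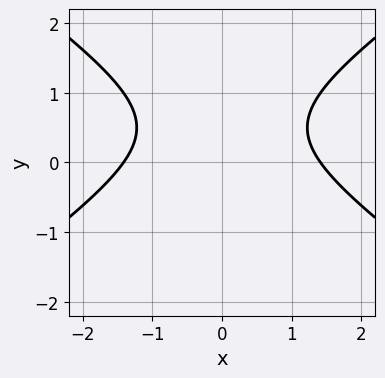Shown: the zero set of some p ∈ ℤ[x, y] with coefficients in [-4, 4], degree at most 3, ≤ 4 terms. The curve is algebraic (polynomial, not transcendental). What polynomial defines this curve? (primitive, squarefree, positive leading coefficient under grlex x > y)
x^2 - 2*y^2 + 2*y - 2

(a) deg p = 2. No degree-1 curve has this shape.
(b) Symmetries: the x ↦ −x reflection is a symmetry, so x appears only in even powers.
(c) From the axis intercepts and sections: no y-intercept at any integer in the box.
(d) These observations pin down the coefficients.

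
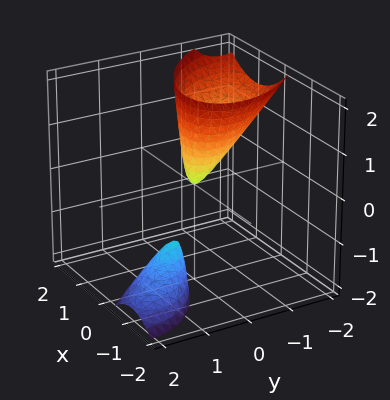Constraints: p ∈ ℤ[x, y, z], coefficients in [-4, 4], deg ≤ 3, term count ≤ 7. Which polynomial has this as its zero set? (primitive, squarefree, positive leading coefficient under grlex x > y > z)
I count 2 distinct pieces.
Degree: no degree-1 surface has this shape, so deg p = 2.
Observable constraints: it meets the z-axis at z = 0 (among the integer gridlines); it meets the x-axis at x = 0 (among the integer gridlines).
Assembling these constraints gives the stated polynomial.

3*x^2 + 3*x*y + 3*y^2 + 3*y*z - z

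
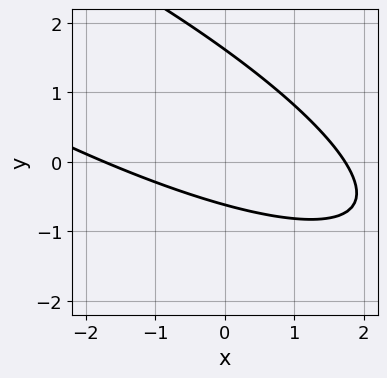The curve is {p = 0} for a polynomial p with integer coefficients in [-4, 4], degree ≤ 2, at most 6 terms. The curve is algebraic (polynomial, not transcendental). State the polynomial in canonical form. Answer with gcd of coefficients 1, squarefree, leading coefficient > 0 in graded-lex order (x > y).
x^2 + 3*x*y + 3*y^2 - 3*y - 3

1. deg p = 2.
2. Matching integer coefficients to the picture gives p.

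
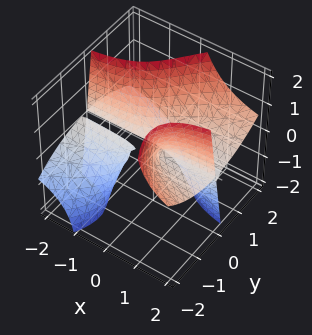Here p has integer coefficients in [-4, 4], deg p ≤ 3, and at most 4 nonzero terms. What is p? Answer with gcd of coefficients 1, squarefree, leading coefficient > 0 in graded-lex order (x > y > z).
1. The picture has 3 separate pieces. Treating them together as one polynomial.
2. Degree: no degree-2 surface has this shape, so deg p = 3.
3. From the axis intercepts and sections: the visible x-axis segment lies entirely on the surface; it crosses the z-axis at the gridline z = 0.
4. These observations pin down the coefficients.

3*x*y*z - y^3 + z^2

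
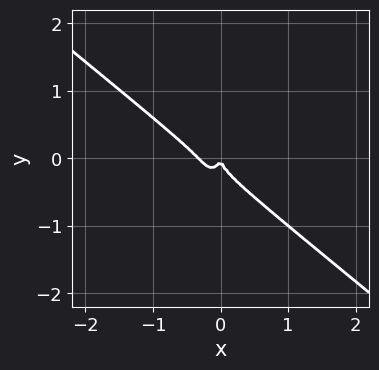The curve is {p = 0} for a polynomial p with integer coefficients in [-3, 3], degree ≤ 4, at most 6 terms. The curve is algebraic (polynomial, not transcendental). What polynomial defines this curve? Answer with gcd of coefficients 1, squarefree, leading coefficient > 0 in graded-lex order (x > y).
3*x^3 + 3*x^2*y + y^3 + x^2

First, degree: a generic line meets the curve in up to 3 points, so deg p = 3.
Then, from the visible intercepts: it meets the y-axis at y = 0 (among the integer gridlines); it crosses the x-axis at the gridline x = 0.
Finally, matching integer coefficients to the picture gives p.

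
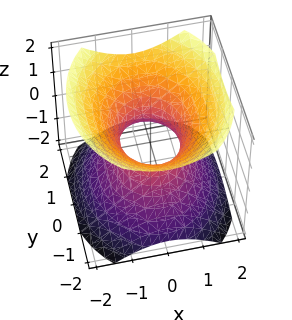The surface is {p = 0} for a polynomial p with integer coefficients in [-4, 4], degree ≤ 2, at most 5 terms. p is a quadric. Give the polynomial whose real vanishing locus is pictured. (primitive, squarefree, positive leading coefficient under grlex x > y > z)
(a) Degree: one connected sheet with a waist; a quadric, so deg p = 2.
(b) Symmetries: mirror symmetry y ↦ −y ⇒ only even powers of y; mirror symmetry z ↦ −z ⇒ only even powers of z; the x ↦ −x reflection is a symmetry, so x appears only in even powers.
(c) From the axis intercepts and sections: the y-axis gridline crossings are at y ∈ {-1, 1}; the surface avoids every integer z-axis point in the box.
(d) Matching integer coefficients to the picture gives p.

3*x^2 + 2*y^2 - 3*z^2 - 2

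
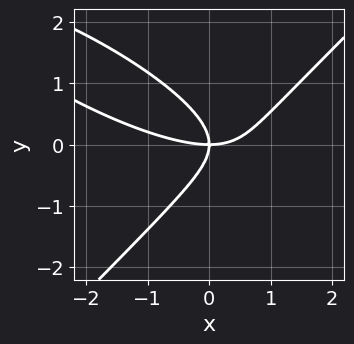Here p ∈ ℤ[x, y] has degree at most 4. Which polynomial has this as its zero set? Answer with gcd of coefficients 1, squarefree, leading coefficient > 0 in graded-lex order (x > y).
x^3 + 2*x^2*y - 3*y^3 - 3*x*y

(a) The degree is 3 — no degree-2 curve has this shape.
(b) From the axis intercepts and sections: one y-axis crossing is at y = 0; one x-axis crossing is at x = 0.
(c) Assembling these constraints gives the stated polynomial.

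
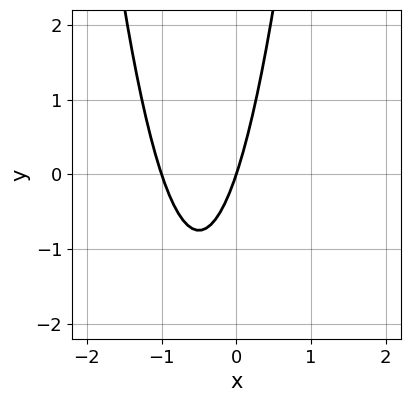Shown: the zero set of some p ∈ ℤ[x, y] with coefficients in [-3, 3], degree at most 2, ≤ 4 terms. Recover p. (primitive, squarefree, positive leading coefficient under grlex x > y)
3*x^2 + 3*x - y

First, the degree is 2 — the shape is more complex than any degree-1 curve.
Next, checking where it meets the axes: the x-axis gridline crossings are at x ∈ {-1, 0}; one y-axis crossing is at y = 0.
Finally, solving for integer coefficients yields p as stated.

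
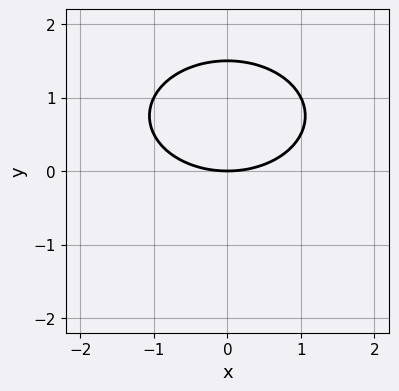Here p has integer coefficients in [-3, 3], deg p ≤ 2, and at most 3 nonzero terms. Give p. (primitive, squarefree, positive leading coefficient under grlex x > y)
x^2 + 2*y^2 - 3*y

First, deg p = 2. The shape is more complex than any degree-1 curve.
Then, symmetries: it's symmetric under x → −x, forcing even powers of x.
Then, from the visible intercepts: it meets the y-axis at y = 0 (among the integer gridlines); it meets the x-axis at x = 0 (among the integer gridlines).
Finally, matching integer coefficients to the picture gives p.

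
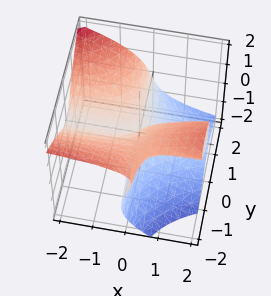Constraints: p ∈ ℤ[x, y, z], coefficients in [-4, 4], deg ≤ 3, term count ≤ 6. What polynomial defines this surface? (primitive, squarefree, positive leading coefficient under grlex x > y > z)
3*x*y^2 + 2*x*y*z + 3*z^3 - 2*x*z + 2*y*z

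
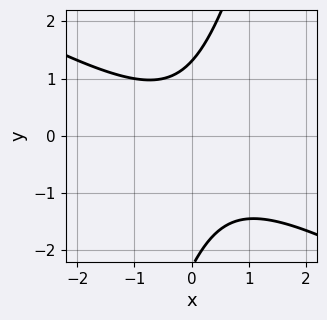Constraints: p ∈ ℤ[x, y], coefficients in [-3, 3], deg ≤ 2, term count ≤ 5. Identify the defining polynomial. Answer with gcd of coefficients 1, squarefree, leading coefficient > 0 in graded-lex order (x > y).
2*x^2 + 3*x*y - y^2 - y + 3

(a) deg p = 2. A generic line meets the curve in up to 2 points.
(b) Observable constraints: it misses every integer gridline on the x-axis.
(c) Solving for integer coefficients yields p as stated.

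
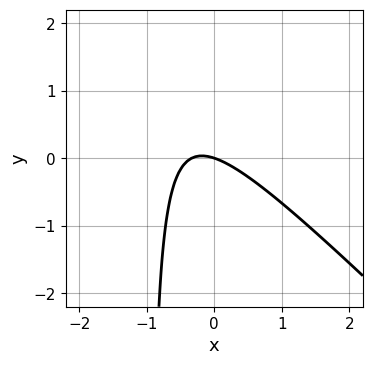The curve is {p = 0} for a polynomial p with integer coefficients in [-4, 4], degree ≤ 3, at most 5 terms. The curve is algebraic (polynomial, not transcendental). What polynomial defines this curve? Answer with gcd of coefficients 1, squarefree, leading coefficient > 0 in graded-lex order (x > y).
First, degree: the shape is more complex than any degree-1 curve, so deg p = 2.
Then, observable constraints: it meets the x-axis at x = 0 (among the integer gridlines); it meets the y-axis at y = 0 (among the integer gridlines).
Finally, matching integer coefficients to the picture gives p.

3*x^2 + 3*x*y + x + 3*y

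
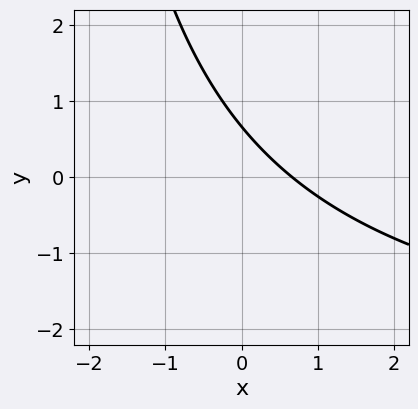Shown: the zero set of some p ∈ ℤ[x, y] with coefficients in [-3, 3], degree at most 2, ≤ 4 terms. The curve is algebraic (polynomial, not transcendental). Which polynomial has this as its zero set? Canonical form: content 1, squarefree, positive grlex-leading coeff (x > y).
x*y + 3*x + 3*y - 2

First, deg p = 2.
Finally, putting this together gives p.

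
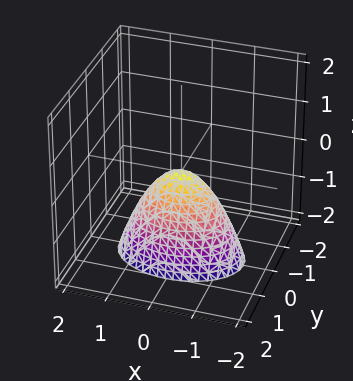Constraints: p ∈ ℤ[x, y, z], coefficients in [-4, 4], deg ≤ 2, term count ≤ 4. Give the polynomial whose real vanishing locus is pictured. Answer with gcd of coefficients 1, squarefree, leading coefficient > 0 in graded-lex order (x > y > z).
x^2 + 2*y^2 + z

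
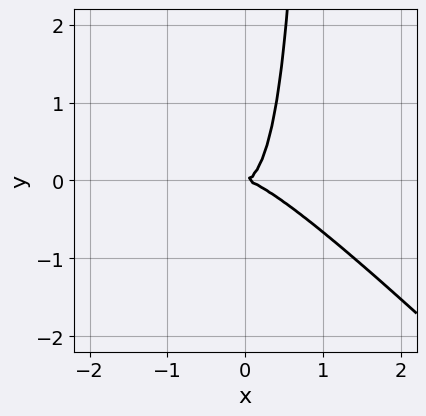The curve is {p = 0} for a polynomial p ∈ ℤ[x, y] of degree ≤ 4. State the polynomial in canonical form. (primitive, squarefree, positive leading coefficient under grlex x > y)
(a) Degree: the shape is more complex than any degree-2 curve, so deg p = 3.
(b) Observable constraints: one x-axis crossing is at x = 0; it crosses the y-axis at the gridline y = 0.
(c) Matching integer coefficients to the picture gives p.

2*x^3 + 3*x^2*y + x*y^2 - y^2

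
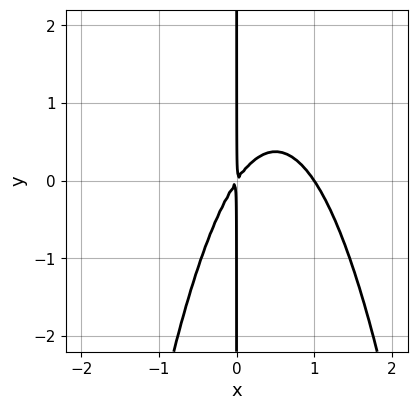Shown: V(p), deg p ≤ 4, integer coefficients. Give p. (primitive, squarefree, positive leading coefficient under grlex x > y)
3*x^3 - 3*x^2 + 2*x*y

First, the degree is 3 — the shape is more complex than any degree-2 curve.
Then, reading off the gridlines: one x-axis crossing is at x = 1; the visible y-axis segment lies entirely on the curve.
Finally, the integer polynomial consistent with all of this is the stated p.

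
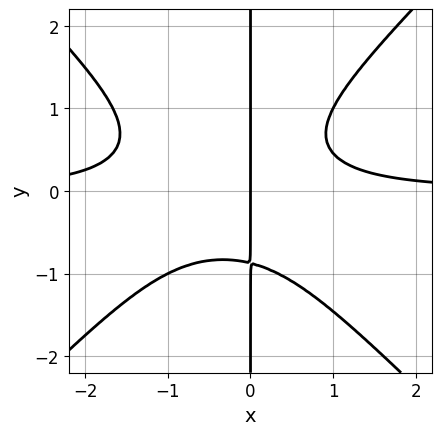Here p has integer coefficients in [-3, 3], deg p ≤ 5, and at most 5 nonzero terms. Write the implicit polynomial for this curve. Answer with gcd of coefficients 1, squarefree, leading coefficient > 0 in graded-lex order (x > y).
3*x^3*y - 3*x*y^3 + 2*x^2*y - 2*x

(a) deg p = 4. No degree-3 curve has this shape.
(b) Observable constraints: one x-axis crossing is at x = 0; every point of the y-axis in the box is on the curve.
(c) Putting this together gives p.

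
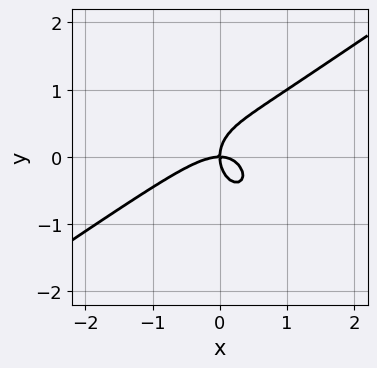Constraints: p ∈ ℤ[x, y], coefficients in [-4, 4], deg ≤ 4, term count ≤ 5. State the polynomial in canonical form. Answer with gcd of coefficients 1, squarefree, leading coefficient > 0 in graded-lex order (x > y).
x^3 - x^2*y - y^3 + x*y

(a) The degree is 3 — no degree-2 curve has this shape.
(b) From the axis intercepts and sections: it crosses the y-axis at the gridline y = 0; it meets the x-axis at x = 0 (among the integer gridlines).
(c) The integer polynomial consistent with all of this is the stated p.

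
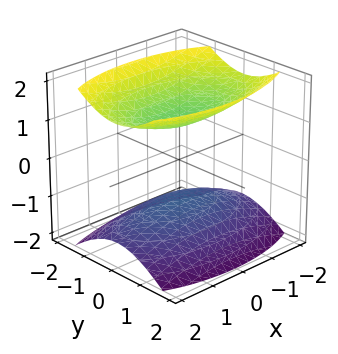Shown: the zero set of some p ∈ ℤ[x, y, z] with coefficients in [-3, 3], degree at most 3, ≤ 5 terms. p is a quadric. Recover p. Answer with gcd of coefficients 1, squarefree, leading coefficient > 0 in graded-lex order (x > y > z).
x^2 + 3*y^2 - 3*z^2 + 3

There are 2 components. Treating them together as one polynomial.
Degree: two separate bowl-shaped sheets opening away from each other; a quadric, so deg p = 2.
Symmetries: mirror symmetry z ↦ −z ⇒ only even powers of z; the x ↦ −x reflection is a symmetry, so x appears only in even powers; mirror symmetry y ↦ −y ⇒ only even powers of y.
From the axis intercepts and sections: among the integer gridlines, it crosses the z-axis at z ∈ {-1, 1}; it misses every integer gridline on the x-axis; the surface avoids every integer y-axis point in the box.
The integer polynomial consistent with all of this is the stated p.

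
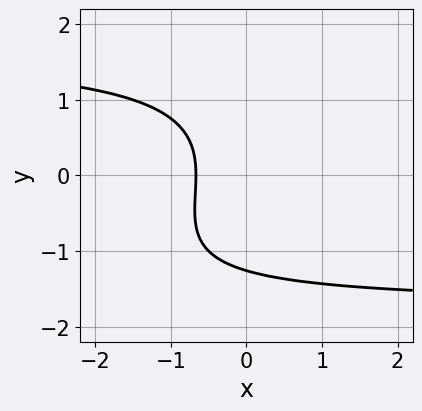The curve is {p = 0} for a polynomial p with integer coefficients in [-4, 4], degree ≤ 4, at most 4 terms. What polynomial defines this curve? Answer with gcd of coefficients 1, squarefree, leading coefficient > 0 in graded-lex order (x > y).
x*y^2 - y^3 - 3*x - 2

(a) deg p = 3. A generic line meets the curve in up to 3 points.
(b) Putting this together gives p.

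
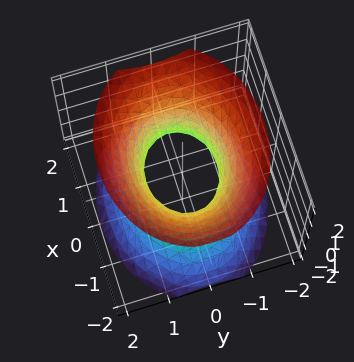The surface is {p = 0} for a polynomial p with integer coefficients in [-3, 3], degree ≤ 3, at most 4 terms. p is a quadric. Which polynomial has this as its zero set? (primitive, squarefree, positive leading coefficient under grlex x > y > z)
2*x^2 + 3*y^2 - 2*z^2 - 2

Degree: one connected sheet with a waist; a quadric, so deg p = 2.
Symmetries: it's symmetric under z → −z, forcing even powers of z; mirror symmetry x ↦ −x ⇒ only even powers of x; the y ↦ −y reflection is a symmetry, so y appears only in even powers.
Against the integer gridlines: among the integer gridlines, it crosses the x-axis at x ∈ {-1, 1}; the surface avoids every integer z-axis point in the box.
The integer polynomial consistent with all of this is the stated p.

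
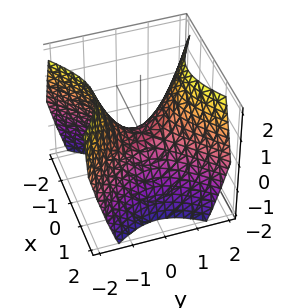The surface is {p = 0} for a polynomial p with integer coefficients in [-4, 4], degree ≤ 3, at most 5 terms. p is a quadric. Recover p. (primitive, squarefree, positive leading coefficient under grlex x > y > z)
1. Degree: a hyperbolic paraboloid; a quadric, so deg p = 2.
2. Symmetries: it's symmetric under x → −x, forcing even powers of x; mirror symmetry y ↦ −y ⇒ only even powers of y.
3. Observable constraints: it crosses the y-axis at the gridline y = 0; one x-axis crossing is at x = 0; one z-axis crossing is at z = 0.
4. Assembling these constraints gives the stated polynomial.

x^2 - y^2 + z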